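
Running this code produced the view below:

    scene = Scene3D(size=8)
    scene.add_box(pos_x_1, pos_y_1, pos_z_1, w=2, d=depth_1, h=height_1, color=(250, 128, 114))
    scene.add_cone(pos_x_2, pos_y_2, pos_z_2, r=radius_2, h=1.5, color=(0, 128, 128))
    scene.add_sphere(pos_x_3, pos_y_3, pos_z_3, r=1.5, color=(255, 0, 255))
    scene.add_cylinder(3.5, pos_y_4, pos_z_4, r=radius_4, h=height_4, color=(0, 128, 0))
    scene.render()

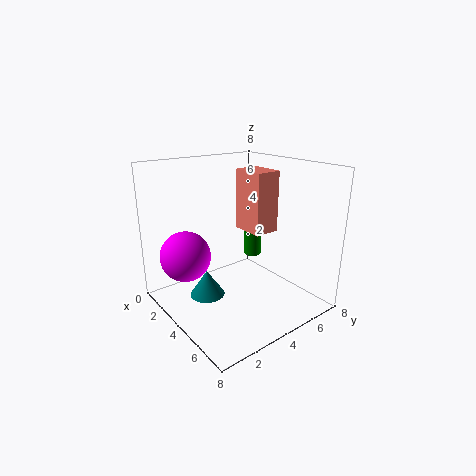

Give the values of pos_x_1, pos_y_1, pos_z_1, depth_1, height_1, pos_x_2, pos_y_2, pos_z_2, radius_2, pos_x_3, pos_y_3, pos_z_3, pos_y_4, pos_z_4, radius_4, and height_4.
pos_x_1 = 2.5, pos_y_1 = 5, pos_z_1 = 4, depth_1 = 1.5, height_1 = 3.5, pos_x_2 = 3, pos_y_2 = 2.5, pos_z_2 = 0.5, radius_2 = 1, pos_x_3 = 1.5, pos_y_3 = 2, pos_z_3 = 2.5, pos_y_4 = 5.5, pos_z_4 = 2.5, radius_4 = 0.5, height_4 = 2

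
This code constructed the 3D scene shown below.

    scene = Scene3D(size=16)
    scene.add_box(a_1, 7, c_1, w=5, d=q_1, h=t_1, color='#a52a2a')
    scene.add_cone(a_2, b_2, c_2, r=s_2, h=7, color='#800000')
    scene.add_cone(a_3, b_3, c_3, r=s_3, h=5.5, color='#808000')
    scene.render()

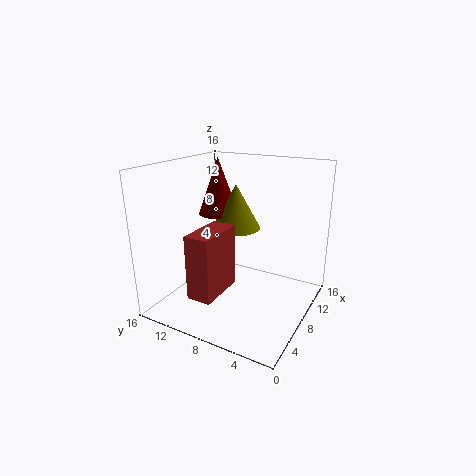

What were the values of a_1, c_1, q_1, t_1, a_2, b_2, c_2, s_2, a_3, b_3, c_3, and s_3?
a_1 = 0.5; c_1 = 4; q_1 = 2.5; t_1 = 6.5; a_2 = 12; b_2 = 13; c_2 = 9; s_2 = 2.5; a_3 = 12; b_3 = 10.5; c_3 = 7.5; s_3 = 3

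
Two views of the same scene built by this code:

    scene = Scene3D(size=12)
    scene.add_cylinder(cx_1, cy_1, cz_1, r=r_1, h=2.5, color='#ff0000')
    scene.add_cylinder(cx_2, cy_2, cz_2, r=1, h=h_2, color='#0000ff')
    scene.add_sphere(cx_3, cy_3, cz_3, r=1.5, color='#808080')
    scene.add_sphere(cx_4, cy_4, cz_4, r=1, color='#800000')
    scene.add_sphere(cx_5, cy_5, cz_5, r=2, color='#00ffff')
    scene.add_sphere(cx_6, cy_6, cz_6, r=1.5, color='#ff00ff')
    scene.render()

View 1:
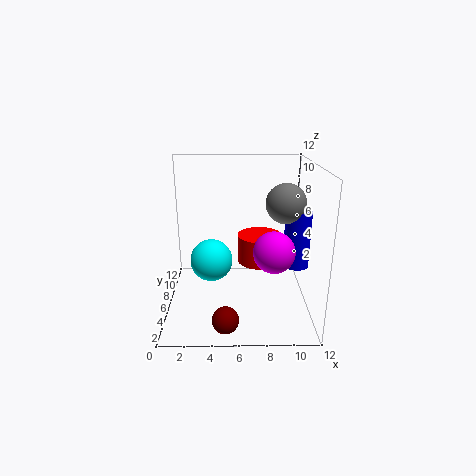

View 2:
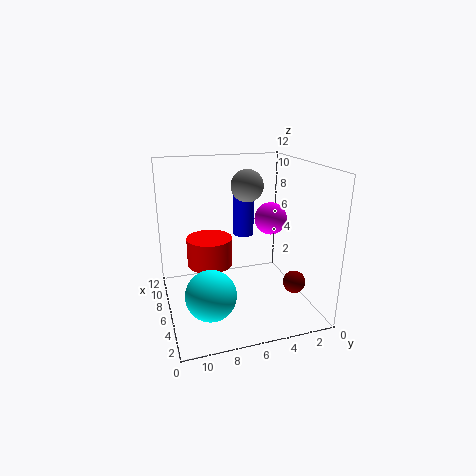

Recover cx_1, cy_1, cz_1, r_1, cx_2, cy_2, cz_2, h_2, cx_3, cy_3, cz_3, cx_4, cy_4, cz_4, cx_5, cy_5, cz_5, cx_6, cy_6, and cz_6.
cx_1 = 8
cy_1 = 8
cz_1 = 3
r_1 = 2
cx_2 = 10.5
cy_2 = 4
cz_2 = 4.5
h_2 = 4.5
cx_3 = 9.5
cy_3 = 4
cz_3 = 9.5
cx_4 = 5
cy_4 = 1
cz_4 = 1.5
cx_5 = 3.5
cy_5 = 9
cz_5 = 2.5
cx_6 = 8.5
cy_6 = 2
cz_6 = 6.5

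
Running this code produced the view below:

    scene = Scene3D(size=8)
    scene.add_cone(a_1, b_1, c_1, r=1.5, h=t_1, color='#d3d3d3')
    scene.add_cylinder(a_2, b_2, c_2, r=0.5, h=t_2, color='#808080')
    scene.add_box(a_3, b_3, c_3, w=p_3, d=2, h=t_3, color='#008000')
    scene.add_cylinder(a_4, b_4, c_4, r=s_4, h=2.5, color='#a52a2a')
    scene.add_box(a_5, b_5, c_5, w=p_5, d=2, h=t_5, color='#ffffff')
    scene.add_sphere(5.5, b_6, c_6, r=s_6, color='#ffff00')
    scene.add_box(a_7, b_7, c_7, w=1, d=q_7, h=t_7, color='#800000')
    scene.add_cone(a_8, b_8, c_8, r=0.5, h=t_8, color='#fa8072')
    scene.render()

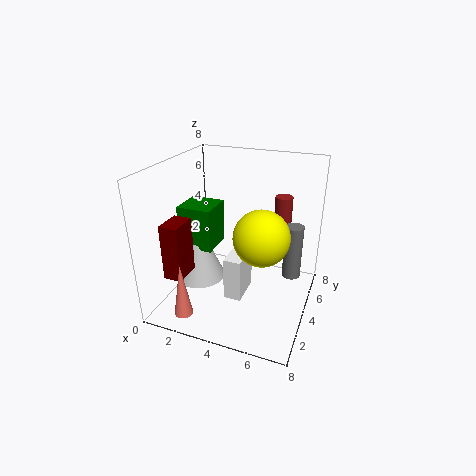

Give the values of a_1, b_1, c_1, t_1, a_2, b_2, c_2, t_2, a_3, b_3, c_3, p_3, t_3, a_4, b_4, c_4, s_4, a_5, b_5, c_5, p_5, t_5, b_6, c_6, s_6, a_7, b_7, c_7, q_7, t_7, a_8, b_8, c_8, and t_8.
a_1 = 1.5, b_1 = 4, c_1 = 1, t_1 = 3.5, a_2 = 7, b_2 = 4.5, c_2 = 2, t_2 = 3, a_3 = 0.5, b_3 = 3.5, c_3 = 3, p_3 = 2, t_3 = 2.5, a_4 = 6, b_4 = 6, c_4 = 3.5, s_4 = 0.5, a_5 = 3.5, b_5 = 3, c_5 = 0.5, p_5 = 1, t_5 = 2.5, b_6 = 3.5, c_6 = 4.5, s_6 = 1.5, a_7 = 1, b_7 = 1, c_7 = 2.5, q_7 = 1.5, t_7 = 3, a_8 = 2, b_8 = 1, c_8 = 0.5, t_8 = 3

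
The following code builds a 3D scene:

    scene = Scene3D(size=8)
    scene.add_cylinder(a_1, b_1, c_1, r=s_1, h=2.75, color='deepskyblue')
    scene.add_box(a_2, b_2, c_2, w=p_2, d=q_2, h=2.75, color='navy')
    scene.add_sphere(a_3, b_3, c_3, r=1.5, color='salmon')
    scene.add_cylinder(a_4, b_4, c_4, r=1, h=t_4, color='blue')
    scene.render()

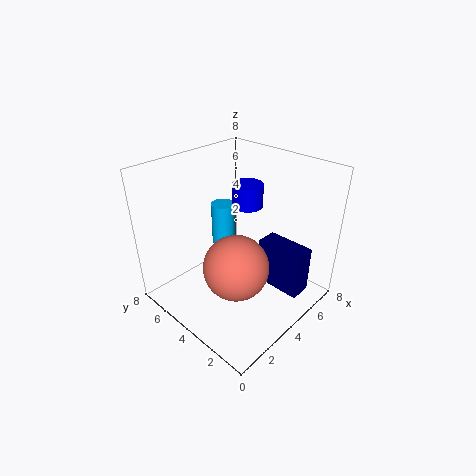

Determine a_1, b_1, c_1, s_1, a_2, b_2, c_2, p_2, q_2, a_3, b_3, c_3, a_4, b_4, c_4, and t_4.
a_1 = 5.75
b_1 = 7
c_1 = 1.75
s_1 = 0.75
a_2 = 5.25
b_2 = 0.75
c_2 = 0.75
p_2 = 1.25
q_2 = 2.75
a_3 = 1.5
b_3 = 1.75
c_3 = 4.5
a_4 = 7
b_4 = 6
c_4 = 4.25
t_4 = 1.5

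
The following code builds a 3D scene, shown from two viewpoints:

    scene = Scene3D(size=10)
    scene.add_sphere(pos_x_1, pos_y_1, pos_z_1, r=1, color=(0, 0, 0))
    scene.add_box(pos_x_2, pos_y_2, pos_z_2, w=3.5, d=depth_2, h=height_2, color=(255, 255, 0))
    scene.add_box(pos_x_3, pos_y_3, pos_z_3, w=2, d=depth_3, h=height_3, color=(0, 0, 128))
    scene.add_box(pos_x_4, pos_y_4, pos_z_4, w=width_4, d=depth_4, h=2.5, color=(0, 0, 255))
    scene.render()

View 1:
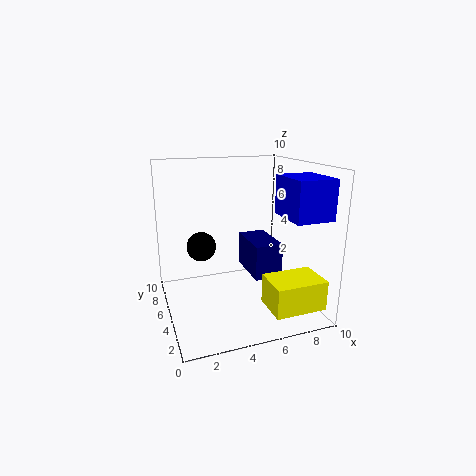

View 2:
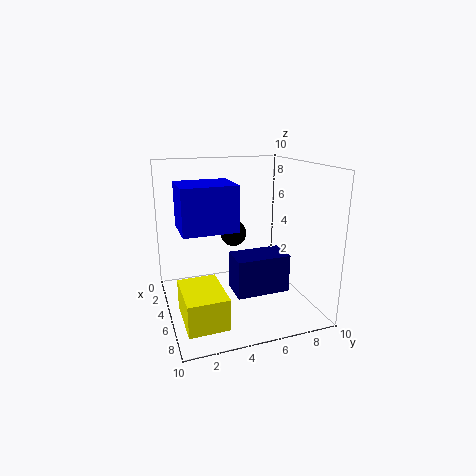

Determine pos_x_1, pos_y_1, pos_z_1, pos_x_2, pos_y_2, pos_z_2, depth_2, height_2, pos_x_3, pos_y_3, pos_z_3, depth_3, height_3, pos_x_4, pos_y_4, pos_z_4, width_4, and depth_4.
pos_x_1 = 2.5, pos_y_1 = 5.5, pos_z_1 = 4.5, pos_x_2 = 6, pos_y_2 = 0.5, pos_z_2 = 1, depth_2 = 2.5, height_2 = 2, pos_x_3 = 6, pos_y_3 = 4, pos_z_3 = 2, depth_3 = 3.5, height_3 = 2.5, pos_x_4 = 7, pos_y_4 = 0.5, pos_z_4 = 7, width_4 = 2.5, depth_4 = 3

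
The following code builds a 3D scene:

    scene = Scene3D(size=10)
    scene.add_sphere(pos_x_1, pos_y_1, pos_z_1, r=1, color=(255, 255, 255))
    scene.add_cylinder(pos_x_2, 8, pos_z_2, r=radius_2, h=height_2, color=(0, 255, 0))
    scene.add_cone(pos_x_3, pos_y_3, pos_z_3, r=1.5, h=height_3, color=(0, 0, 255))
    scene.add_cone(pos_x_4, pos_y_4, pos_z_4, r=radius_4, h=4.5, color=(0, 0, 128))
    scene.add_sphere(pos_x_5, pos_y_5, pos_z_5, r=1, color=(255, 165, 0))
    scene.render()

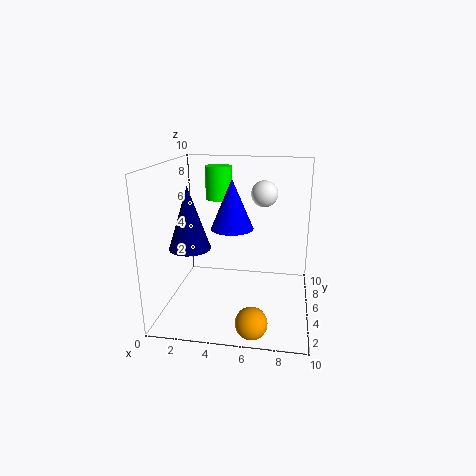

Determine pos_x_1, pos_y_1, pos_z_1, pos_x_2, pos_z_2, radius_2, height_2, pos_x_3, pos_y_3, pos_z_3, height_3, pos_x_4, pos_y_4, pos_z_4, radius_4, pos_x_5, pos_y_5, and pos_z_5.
pos_x_1 = 6.5, pos_y_1 = 8, pos_z_1 = 7.5, pos_x_2 = 3, pos_z_2 = 7, radius_2 = 1, height_2 = 2.5, pos_x_3 = 4.5, pos_y_3 = 5.5, pos_z_3 = 5.5, height_3 = 3.5, pos_x_4 = 1.5, pos_y_4 = 5, pos_z_4 = 4, radius_4 = 1.5, pos_x_5 = 6.5, pos_y_5 = 1, pos_z_5 = 1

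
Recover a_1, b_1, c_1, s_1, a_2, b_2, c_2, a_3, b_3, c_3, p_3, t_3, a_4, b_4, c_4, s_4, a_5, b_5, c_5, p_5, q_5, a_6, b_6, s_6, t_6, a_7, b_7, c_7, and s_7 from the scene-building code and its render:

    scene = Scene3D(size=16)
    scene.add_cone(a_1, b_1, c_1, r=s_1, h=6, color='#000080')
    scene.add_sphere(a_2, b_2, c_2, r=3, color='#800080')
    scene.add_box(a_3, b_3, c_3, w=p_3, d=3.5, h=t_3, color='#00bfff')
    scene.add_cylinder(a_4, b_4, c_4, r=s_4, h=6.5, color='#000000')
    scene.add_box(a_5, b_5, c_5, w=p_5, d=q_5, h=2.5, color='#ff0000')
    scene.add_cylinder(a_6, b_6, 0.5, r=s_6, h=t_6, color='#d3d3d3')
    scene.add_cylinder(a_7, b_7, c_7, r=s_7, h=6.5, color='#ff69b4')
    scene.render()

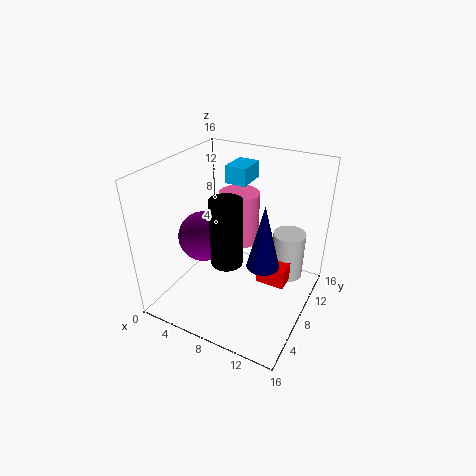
a_1 = 13, b_1 = 3.5, c_1 = 9, s_1 = 1.5, a_2 = 3, b_2 = 8.5, c_2 = 6.5, a_3 = 5, b_3 = 10.5, c_3 = 13, p_3 = 2.5, t_3 = 2, a_4 = 9.5, b_4 = 3, c_4 = 8.5, s_4 = 1.5, a_5 = 9.5, b_5 = 10, c_5 = 1, p_5 = 3.5, q_5 = 5, a_6 = 12, b_6 = 14, s_6 = 2, t_6 = 6, a_7 = 5.5, b_7 = 13, c_7 = 4.5, s_7 = 2.5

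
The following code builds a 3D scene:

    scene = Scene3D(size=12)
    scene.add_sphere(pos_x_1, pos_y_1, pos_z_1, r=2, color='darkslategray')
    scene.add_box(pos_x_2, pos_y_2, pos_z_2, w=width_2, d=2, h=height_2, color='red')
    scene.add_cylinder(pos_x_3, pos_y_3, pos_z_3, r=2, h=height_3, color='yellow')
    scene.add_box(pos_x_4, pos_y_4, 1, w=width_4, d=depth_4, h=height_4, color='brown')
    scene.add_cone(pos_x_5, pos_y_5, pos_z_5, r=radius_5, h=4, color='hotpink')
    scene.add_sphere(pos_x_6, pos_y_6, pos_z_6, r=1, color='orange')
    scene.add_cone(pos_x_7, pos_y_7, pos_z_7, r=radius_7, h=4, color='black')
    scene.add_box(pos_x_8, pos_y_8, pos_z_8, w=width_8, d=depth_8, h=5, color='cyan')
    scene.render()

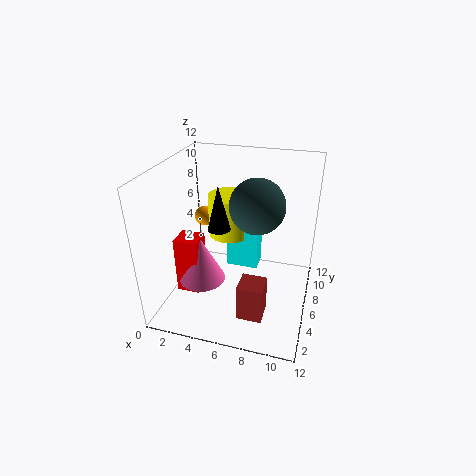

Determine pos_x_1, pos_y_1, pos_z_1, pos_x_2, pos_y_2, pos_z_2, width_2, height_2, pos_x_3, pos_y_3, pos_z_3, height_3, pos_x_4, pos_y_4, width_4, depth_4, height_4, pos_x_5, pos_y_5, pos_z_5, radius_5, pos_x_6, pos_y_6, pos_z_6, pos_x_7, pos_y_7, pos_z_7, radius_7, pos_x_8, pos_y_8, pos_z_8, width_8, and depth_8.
pos_x_1 = 8; pos_y_1 = 4; pos_z_1 = 10; pos_x_2 = 1; pos_y_2 = 4; pos_z_2 = 1; width_2 = 2; height_2 = 5; pos_x_3 = 4; pos_y_3 = 10; pos_z_3 = 4; height_3 = 4; pos_x_4 = 7; pos_y_4 = 2; width_4 = 2; depth_4 = 2; height_4 = 3; pos_x_5 = 3; pos_y_5 = 5; pos_z_5 = 2; radius_5 = 2; pos_x_6 = 1; pos_y_6 = 11; pos_z_6 = 5; pos_x_7 = 4; pos_y_7 = 7; pos_z_7 = 6; radius_7 = 1; pos_x_8 = 4; pos_y_8 = 9; pos_z_8 = 1; width_8 = 3; depth_8 = 2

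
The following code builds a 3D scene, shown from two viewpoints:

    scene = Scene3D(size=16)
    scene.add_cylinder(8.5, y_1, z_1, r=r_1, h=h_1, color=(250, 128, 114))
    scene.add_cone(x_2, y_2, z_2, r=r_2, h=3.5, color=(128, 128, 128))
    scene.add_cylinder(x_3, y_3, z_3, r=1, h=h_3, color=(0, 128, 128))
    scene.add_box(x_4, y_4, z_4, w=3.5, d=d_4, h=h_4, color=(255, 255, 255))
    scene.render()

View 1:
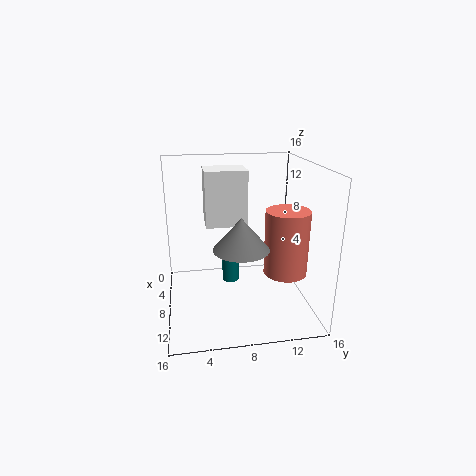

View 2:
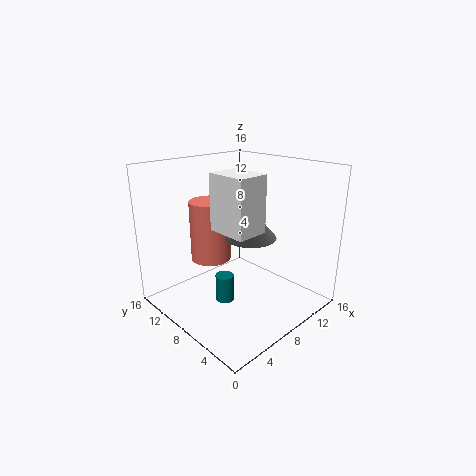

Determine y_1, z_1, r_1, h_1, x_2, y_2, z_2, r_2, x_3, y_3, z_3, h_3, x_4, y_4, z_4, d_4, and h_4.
y_1 = 13.5, z_1 = 3.5, r_1 = 2.5, h_1 = 7.5, x_2 = 10, y_2 = 8, z_2 = 7.5, r_2 = 3, x_3 = 5.5, y_3 = 7.5, z_3 = 1.5, h_3 = 3, x_4 = 5, y_4 = 4.5, z_4 = 9.5, d_4 = 4.5, h_4 = 6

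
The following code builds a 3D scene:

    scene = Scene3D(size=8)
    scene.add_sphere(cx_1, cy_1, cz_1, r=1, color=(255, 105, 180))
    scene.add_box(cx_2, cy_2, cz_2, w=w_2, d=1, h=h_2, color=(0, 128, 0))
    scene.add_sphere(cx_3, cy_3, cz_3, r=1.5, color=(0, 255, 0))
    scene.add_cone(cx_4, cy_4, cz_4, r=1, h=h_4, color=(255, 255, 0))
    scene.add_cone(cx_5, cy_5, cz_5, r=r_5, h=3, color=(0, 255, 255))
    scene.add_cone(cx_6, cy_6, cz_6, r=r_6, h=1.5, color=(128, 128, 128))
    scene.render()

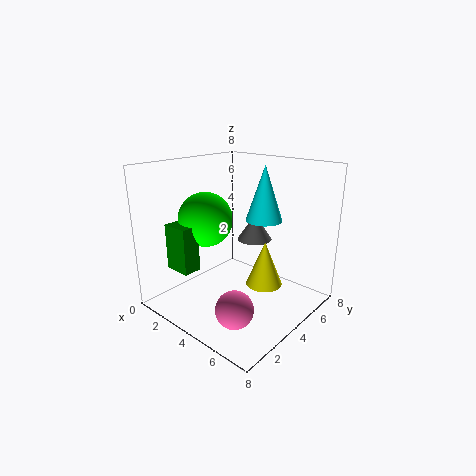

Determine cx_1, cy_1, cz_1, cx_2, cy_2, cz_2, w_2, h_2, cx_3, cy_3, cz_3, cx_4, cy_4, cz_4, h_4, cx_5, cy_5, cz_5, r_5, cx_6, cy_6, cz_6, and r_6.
cx_1 = 5.5
cy_1 = 2
cz_1 = 1
cx_2 = 1.5
cy_2 = 1
cz_2 = 2.5
w_2 = 1.5
h_2 = 2.5
cx_3 = 2.5
cy_3 = 3
cz_3 = 5
cx_4 = 5.5
cy_4 = 4.5
cz_4 = 1.5
h_4 = 2.5
cx_5 = 5
cy_5 = 5
cz_5 = 5
r_5 = 1
cx_6 = 4
cy_6 = 5.5
cz_6 = 3.5
r_6 = 1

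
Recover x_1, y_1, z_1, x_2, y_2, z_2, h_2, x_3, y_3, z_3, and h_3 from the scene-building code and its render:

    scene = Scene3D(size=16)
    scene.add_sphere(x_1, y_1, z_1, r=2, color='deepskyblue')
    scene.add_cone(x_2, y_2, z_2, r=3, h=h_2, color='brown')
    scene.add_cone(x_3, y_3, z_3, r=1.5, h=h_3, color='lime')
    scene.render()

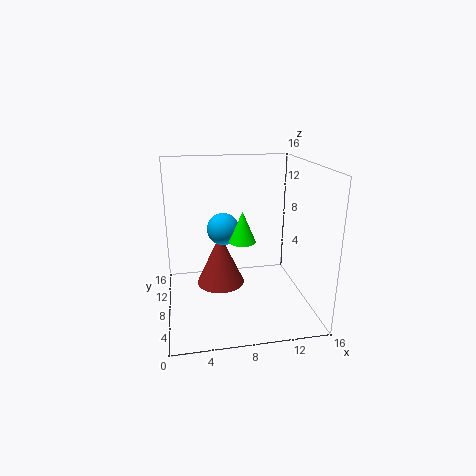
x_1 = 7; y_1 = 12.5; z_1 = 7.5; x_2 = 6.5; y_2 = 12; z_2 = 0.5; h_2 = 6.5; x_3 = 8.5; y_3 = 8; z_3 = 7.5; h_3 = 3.5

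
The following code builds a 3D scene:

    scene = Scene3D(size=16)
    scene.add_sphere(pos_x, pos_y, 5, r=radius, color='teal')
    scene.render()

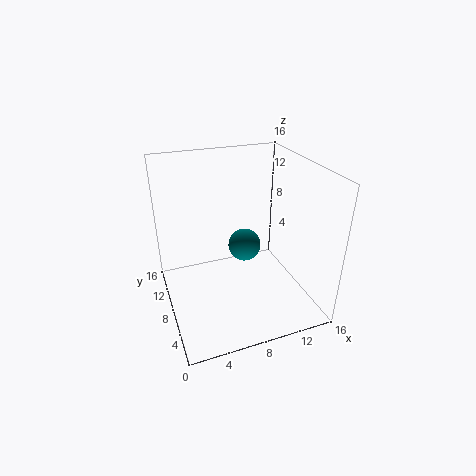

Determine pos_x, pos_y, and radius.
pos_x = 10
pos_y = 11
radius = 2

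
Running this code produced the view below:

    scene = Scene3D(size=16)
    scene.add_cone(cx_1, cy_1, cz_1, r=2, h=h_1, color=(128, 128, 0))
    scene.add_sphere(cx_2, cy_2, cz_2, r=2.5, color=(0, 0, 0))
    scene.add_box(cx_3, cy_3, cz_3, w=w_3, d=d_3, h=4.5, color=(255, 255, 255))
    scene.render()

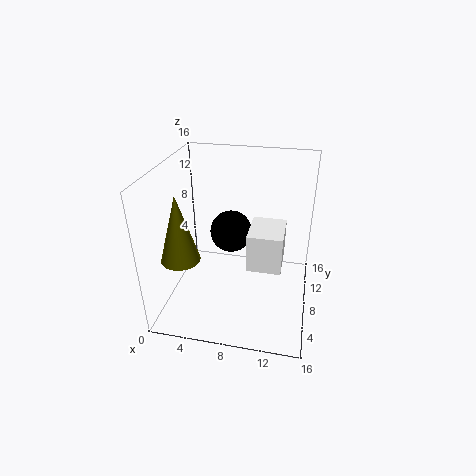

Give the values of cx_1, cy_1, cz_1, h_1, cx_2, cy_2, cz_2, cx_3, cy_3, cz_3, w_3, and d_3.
cx_1 = 3; cy_1 = 3.5; cz_1 = 7.5; h_1 = 7; cx_2 = 6.5; cy_2 = 11; cz_2 = 7; cx_3 = 9; cy_3 = 7.5; cz_3 = 4; w_3 = 4; d_3 = 5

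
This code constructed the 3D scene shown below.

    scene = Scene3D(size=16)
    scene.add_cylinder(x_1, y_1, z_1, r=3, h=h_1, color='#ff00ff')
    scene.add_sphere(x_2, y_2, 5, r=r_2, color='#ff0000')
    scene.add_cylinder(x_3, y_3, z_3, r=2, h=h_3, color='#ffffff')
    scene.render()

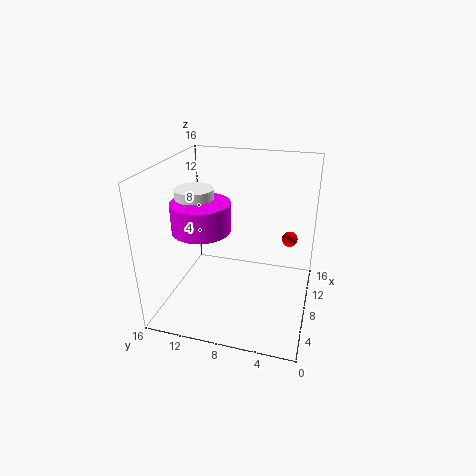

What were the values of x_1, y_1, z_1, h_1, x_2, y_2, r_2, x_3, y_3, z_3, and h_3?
x_1 = 5; y_1 = 11; z_1 = 10; h_1 = 3; x_2 = 15; y_2 = 3; r_2 = 1; x_3 = 6; y_3 = 12; z_3 = 11; h_3 = 3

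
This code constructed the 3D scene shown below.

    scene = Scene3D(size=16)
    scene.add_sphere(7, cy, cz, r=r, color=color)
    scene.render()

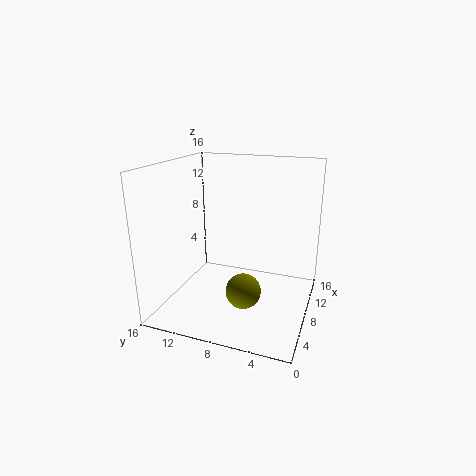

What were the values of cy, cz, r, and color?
cy = 7
cz = 2
r = 2
color = 'olive'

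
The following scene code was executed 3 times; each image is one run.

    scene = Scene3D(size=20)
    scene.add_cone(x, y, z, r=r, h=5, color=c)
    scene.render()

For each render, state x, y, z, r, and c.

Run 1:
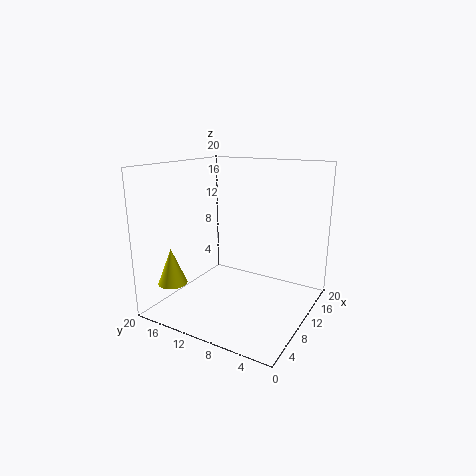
x = 4; y = 17; z = 4; r = 2; c = 'yellow'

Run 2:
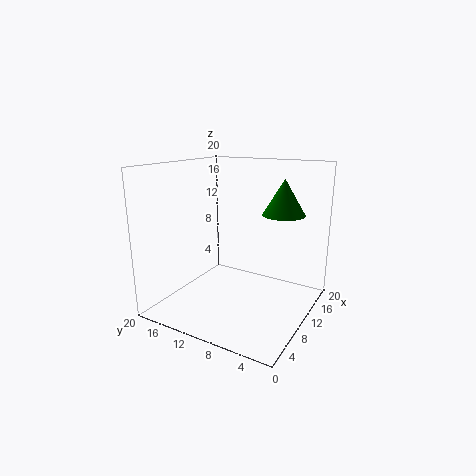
x = 14; y = 5; z = 13; r = 3; c = 'green'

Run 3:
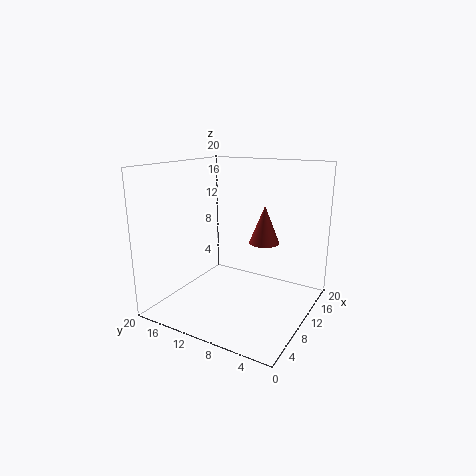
x = 10; y = 6; z = 10; r = 2; c = 'brown'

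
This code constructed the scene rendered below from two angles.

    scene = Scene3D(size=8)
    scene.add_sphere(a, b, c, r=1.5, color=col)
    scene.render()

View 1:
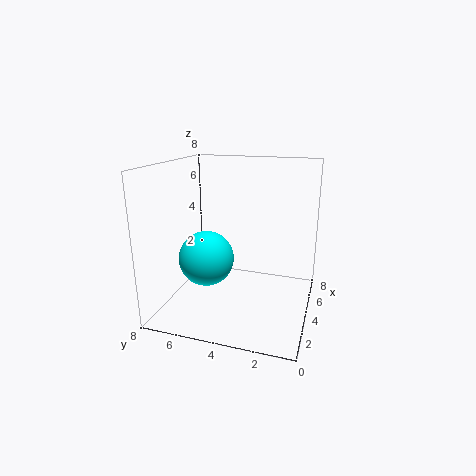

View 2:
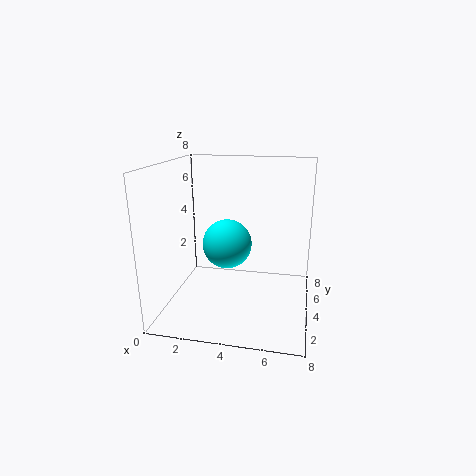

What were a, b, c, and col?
a = 3, b = 5.5, c = 3, col = 'cyan'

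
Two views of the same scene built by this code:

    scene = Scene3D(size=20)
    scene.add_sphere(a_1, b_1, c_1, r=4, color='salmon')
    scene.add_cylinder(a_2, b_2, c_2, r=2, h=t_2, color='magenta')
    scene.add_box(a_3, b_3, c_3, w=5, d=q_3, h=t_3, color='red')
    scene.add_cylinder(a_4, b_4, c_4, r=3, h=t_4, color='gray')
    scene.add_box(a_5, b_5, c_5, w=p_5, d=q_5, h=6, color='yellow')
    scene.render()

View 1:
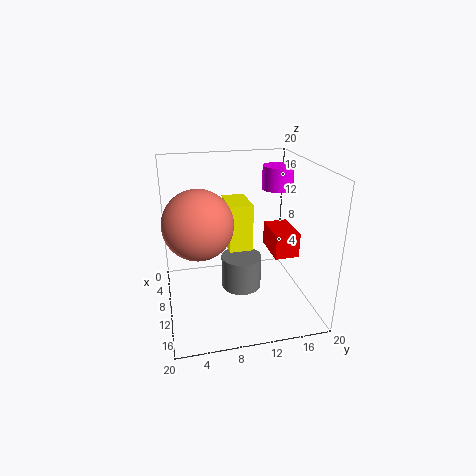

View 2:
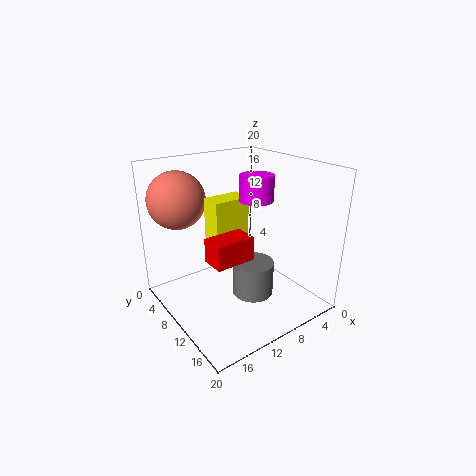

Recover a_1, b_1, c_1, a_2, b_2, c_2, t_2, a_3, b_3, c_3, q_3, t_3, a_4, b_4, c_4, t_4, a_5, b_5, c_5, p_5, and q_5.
a_1 = 16, b_1 = 4, c_1 = 15, a_2 = 11, b_2 = 15, c_2 = 17, t_2 = 3, a_3 = 12, b_3 = 13, c_3 = 10, q_3 = 3, t_3 = 3, a_4 = 8, b_4 = 11, c_4 = 1, t_4 = 5, a_5 = 9, b_5 = 8, c_5 = 10, p_5 = 5, q_5 = 3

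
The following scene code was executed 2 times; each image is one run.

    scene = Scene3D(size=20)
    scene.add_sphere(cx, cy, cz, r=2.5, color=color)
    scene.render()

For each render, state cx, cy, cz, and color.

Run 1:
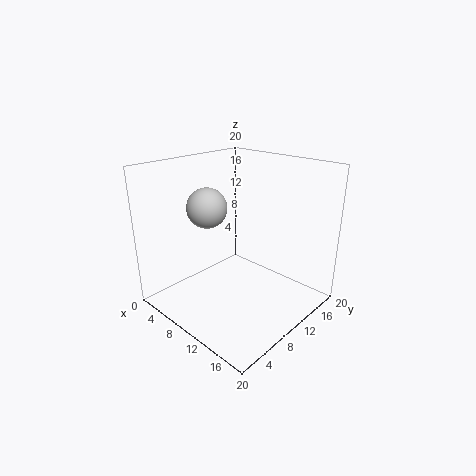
cx = 9.5
cy = 5
cz = 15.5
color = 'lightgray'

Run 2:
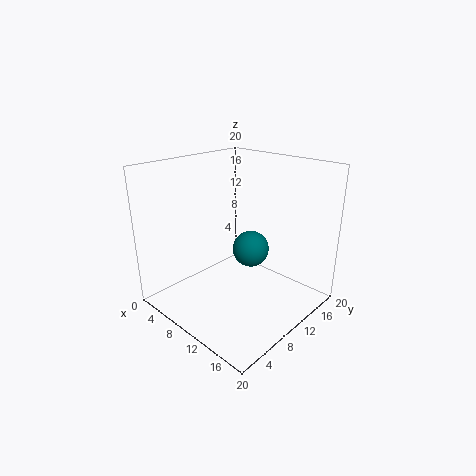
cx = 11.5
cy = 11
cz = 8.5
color = 'teal'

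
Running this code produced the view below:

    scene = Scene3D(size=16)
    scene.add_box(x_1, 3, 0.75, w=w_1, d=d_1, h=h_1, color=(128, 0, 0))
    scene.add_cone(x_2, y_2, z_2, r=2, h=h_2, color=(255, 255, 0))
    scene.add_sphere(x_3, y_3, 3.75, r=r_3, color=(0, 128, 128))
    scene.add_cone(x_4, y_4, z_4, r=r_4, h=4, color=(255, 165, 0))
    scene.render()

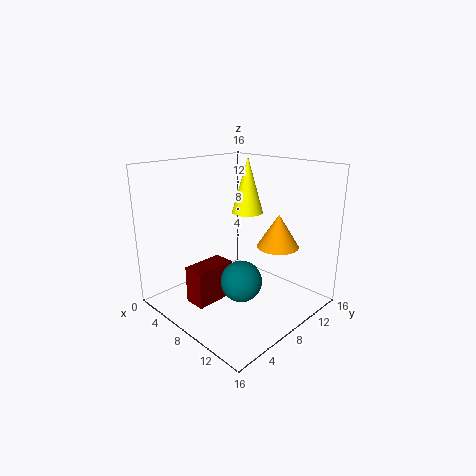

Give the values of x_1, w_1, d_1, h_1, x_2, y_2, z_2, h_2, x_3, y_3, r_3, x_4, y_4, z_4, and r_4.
x_1 = 4.75, w_1 = 2.5, d_1 = 4.75, h_1 = 4.25, x_2 = 4.25, y_2 = 13.5, z_2 = 9, h_2 = 7, x_3 = 9.75, y_3 = 6.75, r_3 = 2.25, x_4 = 9.75, y_4 = 13, z_4 = 6, r_4 = 2.5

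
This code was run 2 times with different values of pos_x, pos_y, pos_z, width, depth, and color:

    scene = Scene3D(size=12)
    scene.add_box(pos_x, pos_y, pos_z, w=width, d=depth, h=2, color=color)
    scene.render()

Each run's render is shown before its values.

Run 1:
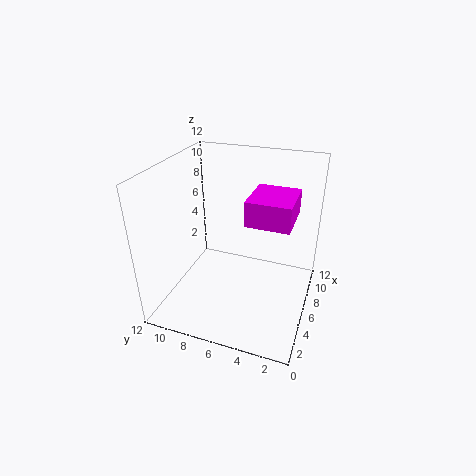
pos_x = 4.5
pos_y = 1.5
pos_z = 8
width = 4
depth = 3.5
color = 'magenta'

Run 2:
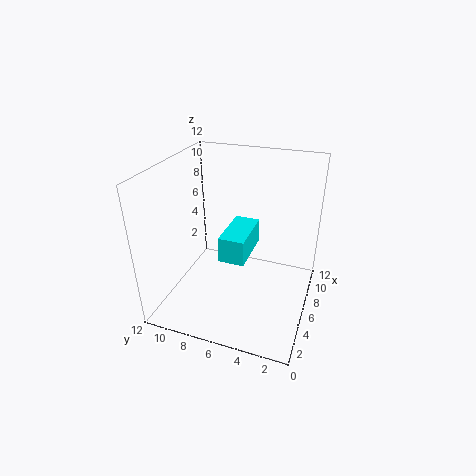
pos_x = 3
pos_y = 4.5
pos_z = 5.5
width = 4
depth = 2
color = 'cyan'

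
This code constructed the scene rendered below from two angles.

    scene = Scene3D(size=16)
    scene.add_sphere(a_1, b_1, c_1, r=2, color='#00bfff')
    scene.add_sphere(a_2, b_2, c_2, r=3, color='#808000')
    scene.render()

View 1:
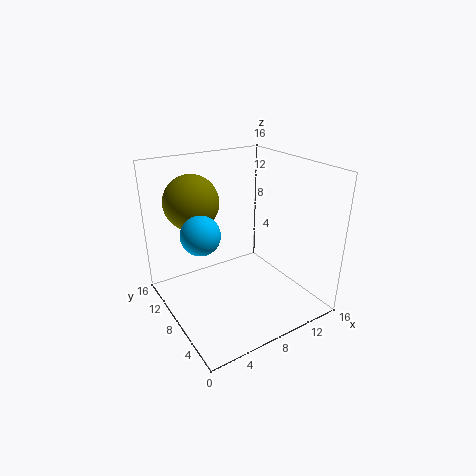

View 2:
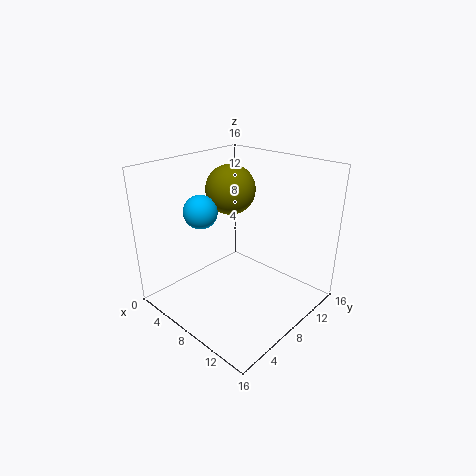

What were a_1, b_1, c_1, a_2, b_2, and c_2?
a_1 = 3, b_1 = 7, c_1 = 10, a_2 = 4, b_2 = 11, c_2 = 12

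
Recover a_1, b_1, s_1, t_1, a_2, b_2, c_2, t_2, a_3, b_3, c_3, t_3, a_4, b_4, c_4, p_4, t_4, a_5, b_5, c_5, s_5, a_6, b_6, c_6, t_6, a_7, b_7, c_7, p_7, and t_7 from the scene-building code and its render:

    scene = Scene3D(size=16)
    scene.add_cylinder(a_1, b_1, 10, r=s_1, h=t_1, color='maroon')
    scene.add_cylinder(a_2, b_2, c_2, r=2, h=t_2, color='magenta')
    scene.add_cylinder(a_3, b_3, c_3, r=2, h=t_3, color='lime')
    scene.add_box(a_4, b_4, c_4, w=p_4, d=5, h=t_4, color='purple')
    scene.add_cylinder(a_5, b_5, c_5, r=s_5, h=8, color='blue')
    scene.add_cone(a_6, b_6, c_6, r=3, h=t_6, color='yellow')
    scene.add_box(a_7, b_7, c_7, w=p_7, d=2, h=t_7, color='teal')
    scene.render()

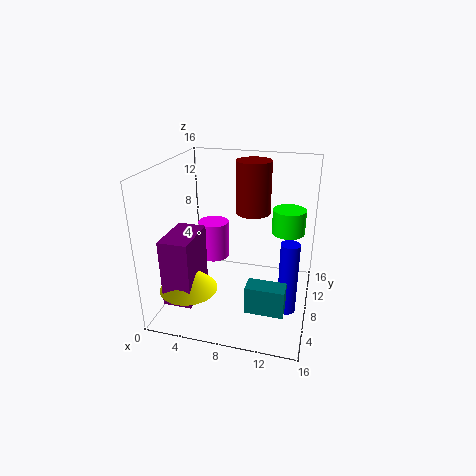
a_1 = 9; b_1 = 11; s_1 = 2; t_1 = 6; a_2 = 3; b_2 = 14; c_2 = 2; t_2 = 5; a_3 = 13; b_3 = 13; c_3 = 7; t_3 = 3; a_4 = 2; b_4 = 1; c_4 = 3; p_4 = 3; t_4 = 7; a_5 = 14; b_5 = 6; c_5 = 1; s_5 = 1; a_6 = 4; b_6 = 3; c_6 = 4; t_6 = 3; a_7 = 10; b_7 = 3; c_7 = 2; p_7 = 4; t_7 = 3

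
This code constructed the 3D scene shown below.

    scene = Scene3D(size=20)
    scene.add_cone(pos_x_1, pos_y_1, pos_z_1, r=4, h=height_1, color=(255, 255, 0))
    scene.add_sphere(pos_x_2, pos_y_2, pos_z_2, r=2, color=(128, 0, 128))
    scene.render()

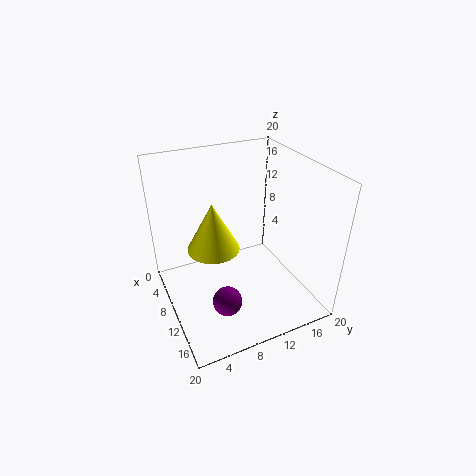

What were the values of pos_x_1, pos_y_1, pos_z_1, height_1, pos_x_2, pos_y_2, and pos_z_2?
pos_x_1 = 5.5, pos_y_1 = 8, pos_z_1 = 6, height_1 = 7.5, pos_x_2 = 14, pos_y_2 = 6.5, pos_z_2 = 3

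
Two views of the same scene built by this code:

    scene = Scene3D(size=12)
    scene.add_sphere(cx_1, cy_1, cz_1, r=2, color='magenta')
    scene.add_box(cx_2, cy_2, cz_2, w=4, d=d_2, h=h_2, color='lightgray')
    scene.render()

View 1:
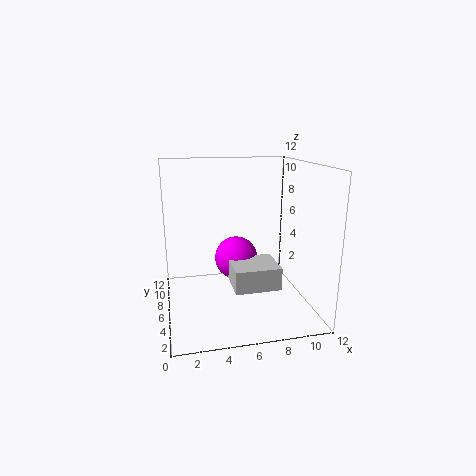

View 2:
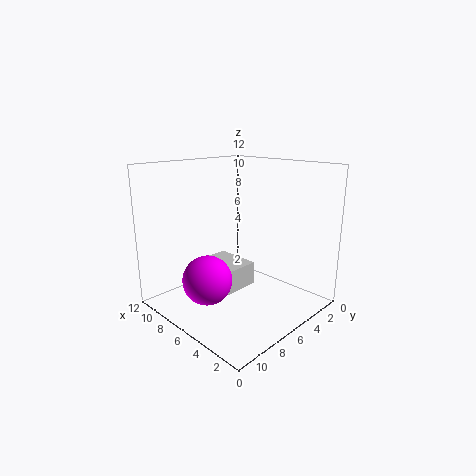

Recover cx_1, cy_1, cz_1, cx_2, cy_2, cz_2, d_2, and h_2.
cx_1 = 6.5, cy_1 = 9, cz_1 = 3, cx_2 = 5.5, cy_2 = 4.5, cz_2 = 1.5, d_2 = 3.5, h_2 = 2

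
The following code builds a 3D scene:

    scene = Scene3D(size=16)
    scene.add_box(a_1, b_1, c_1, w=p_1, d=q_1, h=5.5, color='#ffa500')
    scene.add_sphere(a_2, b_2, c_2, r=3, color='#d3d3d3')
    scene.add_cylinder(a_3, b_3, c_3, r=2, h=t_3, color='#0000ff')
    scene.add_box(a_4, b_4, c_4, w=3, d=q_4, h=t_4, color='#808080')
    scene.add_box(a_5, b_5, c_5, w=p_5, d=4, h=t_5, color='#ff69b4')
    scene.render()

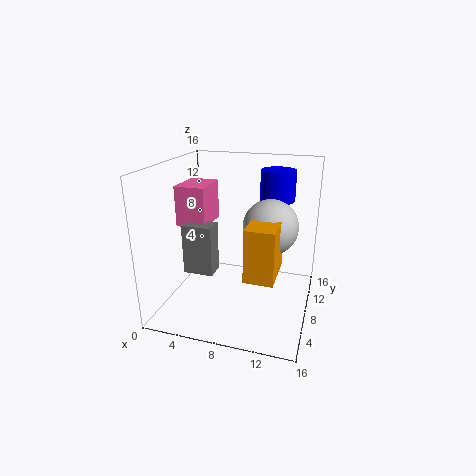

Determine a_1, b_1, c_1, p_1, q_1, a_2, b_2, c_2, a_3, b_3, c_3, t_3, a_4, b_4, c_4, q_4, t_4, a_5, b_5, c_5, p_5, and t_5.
a_1 = 10, b_1 = 3, c_1 = 5.5, p_1 = 3, q_1 = 5, a_2 = 11.5, b_2 = 8.5, c_2 = 9.5, a_3 = 11.5, b_3 = 12, c_3 = 11.5, t_3 = 3.5, a_4 = 4, b_4 = 2.5, c_4 = 6, q_4 = 2, t_4 = 5, a_5 = 3, b_5 = 3.5, c_5 = 10.5, p_5 = 3, t_5 = 4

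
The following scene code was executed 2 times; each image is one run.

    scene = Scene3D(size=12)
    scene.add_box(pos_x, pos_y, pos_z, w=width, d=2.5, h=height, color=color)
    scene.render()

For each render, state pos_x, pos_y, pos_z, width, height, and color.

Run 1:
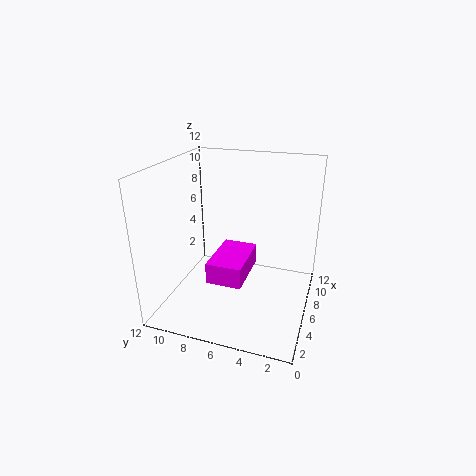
pos_x = 0.5; pos_y = 4; pos_z = 5; width = 4; height = 1.5; color = 'magenta'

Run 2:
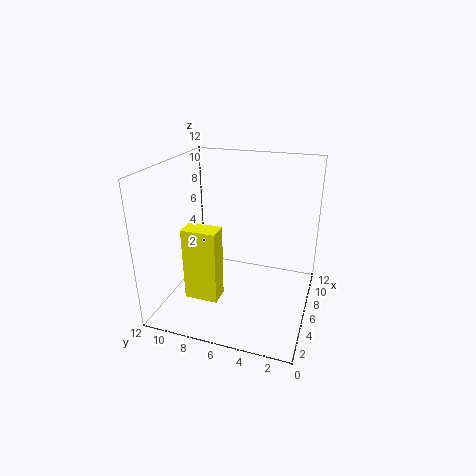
pos_x = 1; pos_y = 6; pos_z = 3; width = 1.5; height = 5.5; color = 'yellow'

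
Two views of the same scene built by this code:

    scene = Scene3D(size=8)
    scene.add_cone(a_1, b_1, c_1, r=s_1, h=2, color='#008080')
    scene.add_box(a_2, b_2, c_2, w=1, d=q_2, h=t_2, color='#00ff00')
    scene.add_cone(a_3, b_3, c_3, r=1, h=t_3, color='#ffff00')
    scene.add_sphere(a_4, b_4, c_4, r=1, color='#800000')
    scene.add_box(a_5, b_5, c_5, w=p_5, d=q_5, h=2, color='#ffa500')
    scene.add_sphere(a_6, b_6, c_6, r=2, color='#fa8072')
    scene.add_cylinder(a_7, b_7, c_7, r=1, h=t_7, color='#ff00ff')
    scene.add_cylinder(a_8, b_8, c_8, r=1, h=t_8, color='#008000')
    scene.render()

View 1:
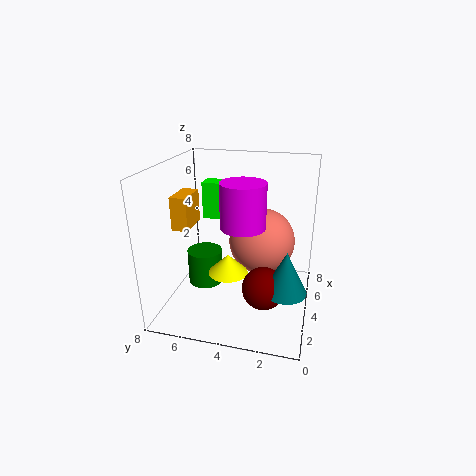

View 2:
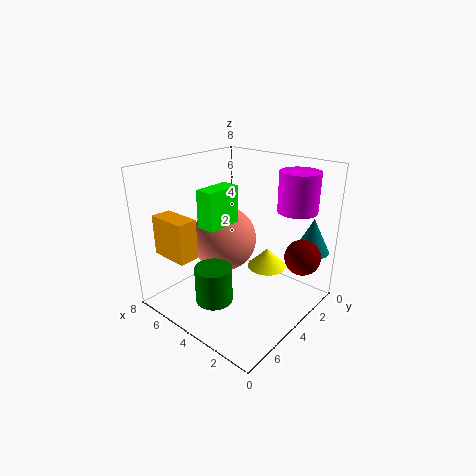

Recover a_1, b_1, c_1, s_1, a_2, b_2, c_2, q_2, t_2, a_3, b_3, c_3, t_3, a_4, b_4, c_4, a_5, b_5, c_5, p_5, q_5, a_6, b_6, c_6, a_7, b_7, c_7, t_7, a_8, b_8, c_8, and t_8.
a_1 = 1
b_1 = 1
c_1 = 3
s_1 = 1
a_2 = 4
b_2 = 4
c_2 = 5
q_2 = 2
t_2 = 2
a_3 = 2
b_3 = 4
c_3 = 3
t_3 = 1
a_4 = 1
b_4 = 2
c_4 = 3
a_5 = 4
b_5 = 7
c_5 = 4
p_5 = 2
q_5 = 1
a_6 = 6
b_6 = 3
c_6 = 3
a_7 = 1
b_7 = 3
c_7 = 6
t_7 = 2
a_8 = 4
b_8 = 6
c_8 = 1
t_8 = 2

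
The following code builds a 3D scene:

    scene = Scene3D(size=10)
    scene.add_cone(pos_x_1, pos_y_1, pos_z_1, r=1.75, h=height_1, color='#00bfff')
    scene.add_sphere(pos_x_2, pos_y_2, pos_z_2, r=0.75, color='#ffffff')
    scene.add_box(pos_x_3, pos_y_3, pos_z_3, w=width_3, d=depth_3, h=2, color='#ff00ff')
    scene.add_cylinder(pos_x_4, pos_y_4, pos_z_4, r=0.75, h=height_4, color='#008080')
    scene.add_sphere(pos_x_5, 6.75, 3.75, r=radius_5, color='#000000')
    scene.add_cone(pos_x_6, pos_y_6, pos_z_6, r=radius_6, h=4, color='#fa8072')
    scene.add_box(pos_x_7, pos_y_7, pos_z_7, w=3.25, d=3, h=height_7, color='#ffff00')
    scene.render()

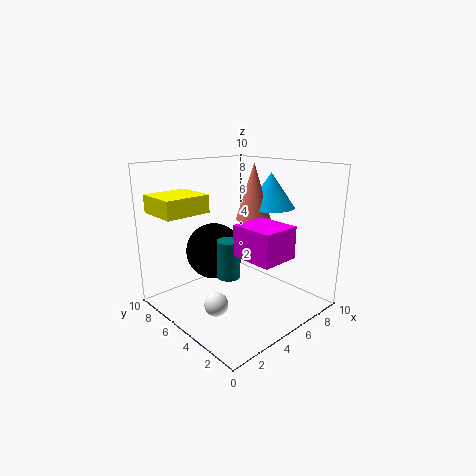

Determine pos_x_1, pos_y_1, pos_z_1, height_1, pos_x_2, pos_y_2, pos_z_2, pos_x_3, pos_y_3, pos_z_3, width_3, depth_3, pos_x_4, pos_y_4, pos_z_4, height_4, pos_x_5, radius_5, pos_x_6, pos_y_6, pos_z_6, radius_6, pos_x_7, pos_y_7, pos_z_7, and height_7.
pos_x_1 = 8; pos_y_1 = 4.75; pos_z_1 = 6.75; height_1 = 2.5; pos_x_2 = 1.75; pos_y_2 = 3.5; pos_z_2 = 1.75; pos_x_3 = 3; pos_y_3 = 0.5; pos_z_3 = 4.75; width_3 = 2.5; depth_3 = 2.75; pos_x_4 = 3.25; pos_y_4 = 4; pos_z_4 = 3; height_4 = 2.5; pos_x_5 = 4.25; radius_5 = 2; pos_x_6 = 6.75; pos_y_6 = 5.25; pos_z_6 = 6; radius_6 = 1.25; pos_x_7 = 0.5; pos_y_7 = 6.5; pos_z_7 = 6.75; height_7 = 1.25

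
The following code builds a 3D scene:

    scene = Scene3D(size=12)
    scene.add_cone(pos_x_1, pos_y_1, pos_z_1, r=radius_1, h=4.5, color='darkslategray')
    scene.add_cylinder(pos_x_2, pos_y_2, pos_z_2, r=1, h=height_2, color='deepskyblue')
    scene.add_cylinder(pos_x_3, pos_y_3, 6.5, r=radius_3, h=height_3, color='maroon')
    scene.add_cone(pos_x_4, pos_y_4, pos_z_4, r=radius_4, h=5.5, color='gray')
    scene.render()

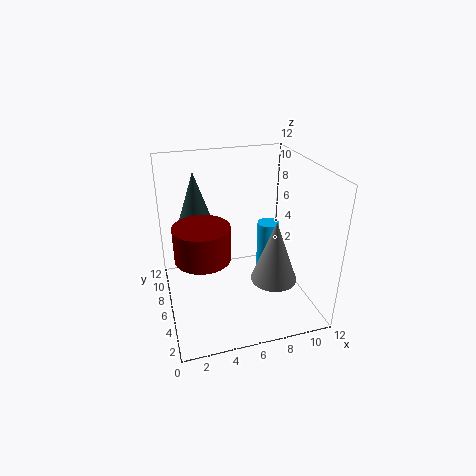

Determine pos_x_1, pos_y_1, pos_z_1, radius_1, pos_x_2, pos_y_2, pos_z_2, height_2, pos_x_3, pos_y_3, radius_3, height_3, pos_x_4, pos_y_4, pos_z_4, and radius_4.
pos_x_1 = 3
pos_y_1 = 9
pos_z_1 = 6.5
radius_1 = 1.5
pos_x_2 = 9.5
pos_y_2 = 8
pos_z_2 = 0.5
height_2 = 5.5
pos_x_3 = 2.5
pos_y_3 = 3
radius_3 = 2
height_3 = 2.5
pos_x_4 = 9
pos_y_4 = 5
pos_z_4 = 2
radius_4 = 2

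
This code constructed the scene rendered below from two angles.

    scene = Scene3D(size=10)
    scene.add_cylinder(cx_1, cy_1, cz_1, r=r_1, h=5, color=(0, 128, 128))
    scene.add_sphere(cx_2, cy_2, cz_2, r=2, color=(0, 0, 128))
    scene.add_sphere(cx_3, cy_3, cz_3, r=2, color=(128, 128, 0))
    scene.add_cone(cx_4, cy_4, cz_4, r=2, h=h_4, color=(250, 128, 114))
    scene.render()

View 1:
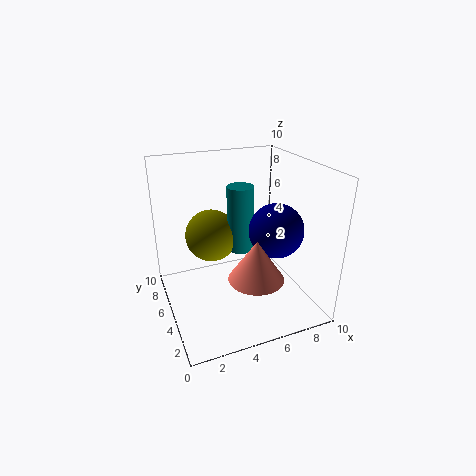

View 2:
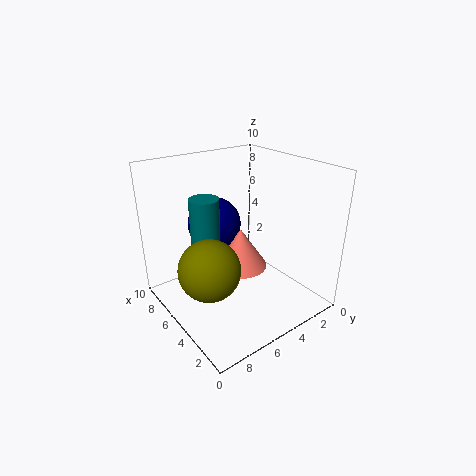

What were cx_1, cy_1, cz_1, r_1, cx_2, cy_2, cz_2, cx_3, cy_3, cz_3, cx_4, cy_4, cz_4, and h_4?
cx_1 = 6; cy_1 = 7; cz_1 = 3; r_1 = 1; cx_2 = 8; cy_2 = 5; cz_2 = 5; cx_3 = 4; cy_3 = 8; cz_3 = 4; cx_4 = 6; cy_4 = 4; cz_4 = 2; h_4 = 3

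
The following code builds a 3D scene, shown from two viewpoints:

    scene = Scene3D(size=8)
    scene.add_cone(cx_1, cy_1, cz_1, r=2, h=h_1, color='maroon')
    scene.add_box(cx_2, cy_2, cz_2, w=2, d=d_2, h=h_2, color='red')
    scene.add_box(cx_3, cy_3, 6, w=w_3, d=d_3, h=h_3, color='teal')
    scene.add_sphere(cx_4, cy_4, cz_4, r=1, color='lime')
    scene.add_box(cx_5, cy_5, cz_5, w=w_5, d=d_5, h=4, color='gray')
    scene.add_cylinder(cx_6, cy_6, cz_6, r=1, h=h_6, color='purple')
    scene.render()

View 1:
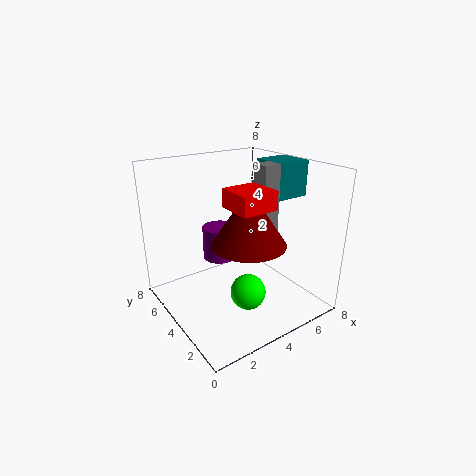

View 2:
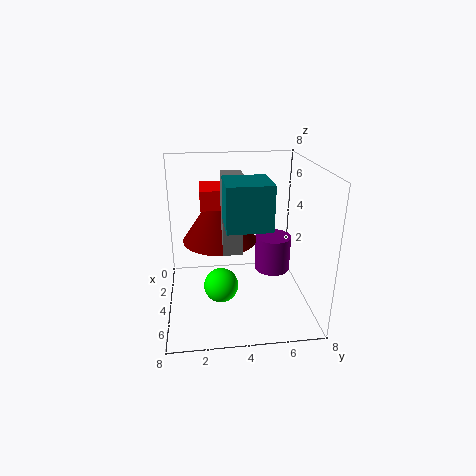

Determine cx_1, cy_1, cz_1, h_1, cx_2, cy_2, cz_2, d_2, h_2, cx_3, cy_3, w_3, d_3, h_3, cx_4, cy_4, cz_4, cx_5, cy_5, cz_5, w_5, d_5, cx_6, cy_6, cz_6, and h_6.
cx_1 = 4, cy_1 = 3, cz_1 = 4, h_1 = 3, cx_2 = 3, cy_2 = 2, cz_2 = 6, d_2 = 2, h_2 = 1, cx_3 = 6, cy_3 = 3, w_3 = 2, d_3 = 2, h_3 = 2, cx_4 = 4, cy_4 = 3, cz_4 = 1, cx_5 = 5, cy_5 = 3, cz_5 = 4, w_5 = 1, d_5 = 1, cx_6 = 4, cy_6 = 6, cz_6 = 2, h_6 = 2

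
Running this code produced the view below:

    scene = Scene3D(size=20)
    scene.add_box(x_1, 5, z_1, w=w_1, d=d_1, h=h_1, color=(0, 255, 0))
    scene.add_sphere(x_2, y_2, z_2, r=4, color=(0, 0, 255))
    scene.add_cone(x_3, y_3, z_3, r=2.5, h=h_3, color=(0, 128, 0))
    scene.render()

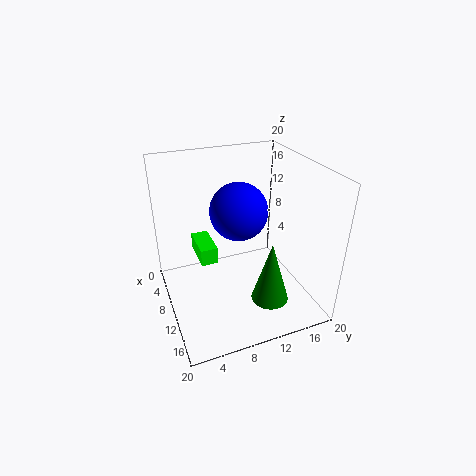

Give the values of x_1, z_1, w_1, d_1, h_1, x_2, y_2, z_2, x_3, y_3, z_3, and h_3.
x_1 = 3; z_1 = 5.5; w_1 = 5.5; d_1 = 2.5; h_1 = 2.5; x_2 = 9; y_2 = 10.5; z_2 = 13.5; x_3 = 15.5; y_3 = 12.5; z_3 = 3; h_3 = 8.5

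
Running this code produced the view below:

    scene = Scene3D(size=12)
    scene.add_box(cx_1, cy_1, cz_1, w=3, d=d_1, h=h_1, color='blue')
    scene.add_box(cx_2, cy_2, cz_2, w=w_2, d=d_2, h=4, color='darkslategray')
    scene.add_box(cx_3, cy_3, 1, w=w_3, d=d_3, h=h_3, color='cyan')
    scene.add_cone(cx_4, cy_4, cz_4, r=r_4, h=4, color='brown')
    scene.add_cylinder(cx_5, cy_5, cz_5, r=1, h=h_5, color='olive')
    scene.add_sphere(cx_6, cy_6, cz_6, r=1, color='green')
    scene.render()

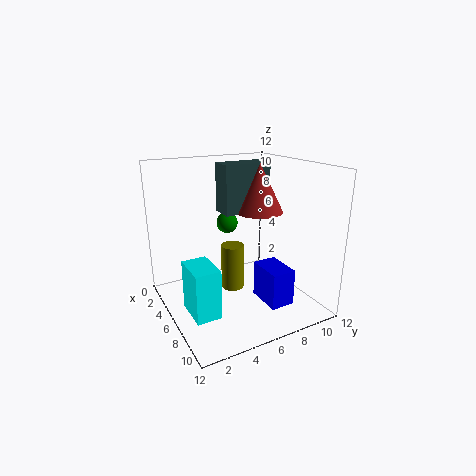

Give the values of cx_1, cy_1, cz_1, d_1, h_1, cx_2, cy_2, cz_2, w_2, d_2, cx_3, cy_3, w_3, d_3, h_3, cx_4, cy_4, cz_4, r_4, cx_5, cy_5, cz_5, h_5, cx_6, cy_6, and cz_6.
cx_1 = 7; cy_1 = 7; cz_1 = 1; d_1 = 2; h_1 = 3; cx_2 = 4; cy_2 = 5; cz_2 = 8; w_2 = 2; d_2 = 4; cx_3 = 6; cy_3 = 1; w_3 = 3; d_3 = 2; h_3 = 4; cx_4 = 6; cy_4 = 8; cz_4 = 8; r_4 = 2; cx_5 = 5; cy_5 = 6; cz_5 = 1; h_5 = 4; cx_6 = 2; cy_6 = 7; cz_6 = 6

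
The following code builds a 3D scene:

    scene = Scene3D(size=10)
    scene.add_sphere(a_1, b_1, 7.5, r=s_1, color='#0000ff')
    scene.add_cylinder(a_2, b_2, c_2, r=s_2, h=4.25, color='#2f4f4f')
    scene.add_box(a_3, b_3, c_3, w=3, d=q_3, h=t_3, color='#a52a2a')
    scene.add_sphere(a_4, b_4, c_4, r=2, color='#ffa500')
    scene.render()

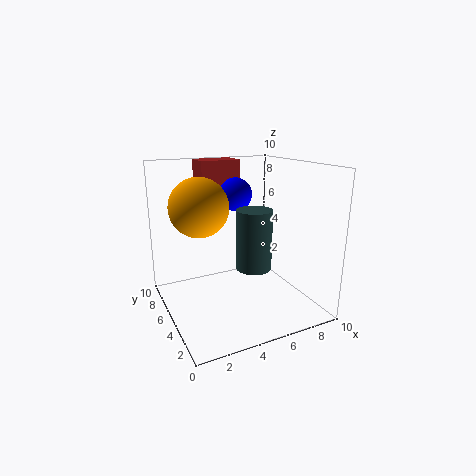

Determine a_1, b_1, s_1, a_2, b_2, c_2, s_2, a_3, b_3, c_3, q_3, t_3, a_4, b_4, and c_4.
a_1 = 6
b_1 = 7.5
s_1 = 1.25
a_2 = 6
b_2 = 4.5
c_2 = 2.75
s_2 = 1.25
a_3 = 3.5
b_3 = 7.75
c_3 = 7.5
q_3 = 2
t_3 = 2.5
a_4 = 2.5
b_4 = 5.75
c_4 = 7.25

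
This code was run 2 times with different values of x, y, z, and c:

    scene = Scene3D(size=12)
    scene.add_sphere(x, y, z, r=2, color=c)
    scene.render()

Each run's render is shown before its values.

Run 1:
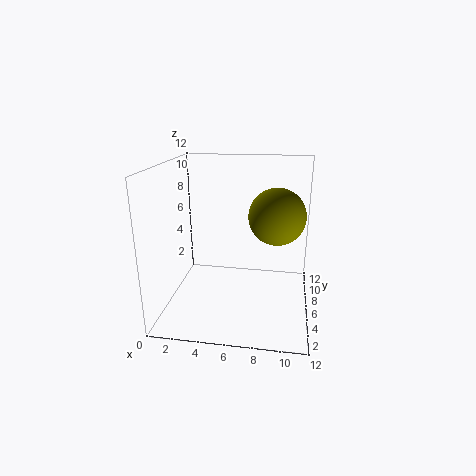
x = 9.25
y = 3
z = 9
c = 'olive'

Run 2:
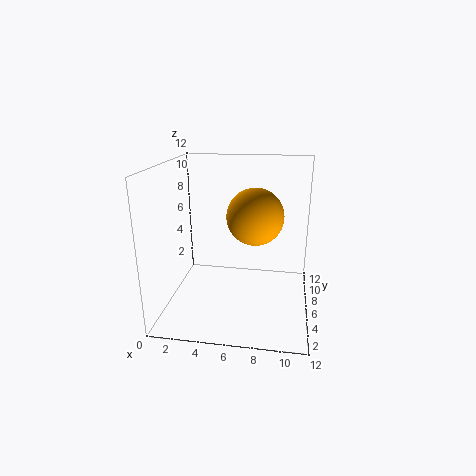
x = 7.75
y = 2.75
z = 9
c = 'orange'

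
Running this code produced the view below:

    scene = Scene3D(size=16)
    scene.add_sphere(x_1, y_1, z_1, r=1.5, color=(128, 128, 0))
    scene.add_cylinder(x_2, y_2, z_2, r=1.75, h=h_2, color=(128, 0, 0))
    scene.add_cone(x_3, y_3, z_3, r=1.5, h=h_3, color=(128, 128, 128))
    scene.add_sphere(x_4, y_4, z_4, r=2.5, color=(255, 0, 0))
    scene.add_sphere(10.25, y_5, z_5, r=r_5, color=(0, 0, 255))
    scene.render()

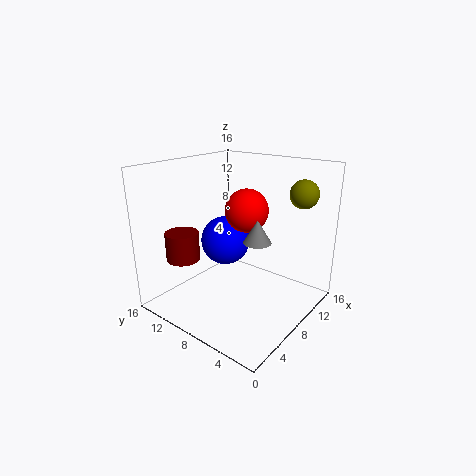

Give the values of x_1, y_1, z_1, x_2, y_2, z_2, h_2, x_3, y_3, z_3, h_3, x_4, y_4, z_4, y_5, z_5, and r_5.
x_1 = 11.25, y_1 = 2, z_1 = 13.25, x_2 = 2.75, y_2 = 11.25, z_2 = 6.5, h_2 = 3, x_3 = 7.75, y_3 = 5.25, z_3 = 8.25, h_3 = 2.5, x_4 = 10.25, y_4 = 8.5, z_4 = 10.5, y_5 = 11.75, z_5 = 6, r_5 = 3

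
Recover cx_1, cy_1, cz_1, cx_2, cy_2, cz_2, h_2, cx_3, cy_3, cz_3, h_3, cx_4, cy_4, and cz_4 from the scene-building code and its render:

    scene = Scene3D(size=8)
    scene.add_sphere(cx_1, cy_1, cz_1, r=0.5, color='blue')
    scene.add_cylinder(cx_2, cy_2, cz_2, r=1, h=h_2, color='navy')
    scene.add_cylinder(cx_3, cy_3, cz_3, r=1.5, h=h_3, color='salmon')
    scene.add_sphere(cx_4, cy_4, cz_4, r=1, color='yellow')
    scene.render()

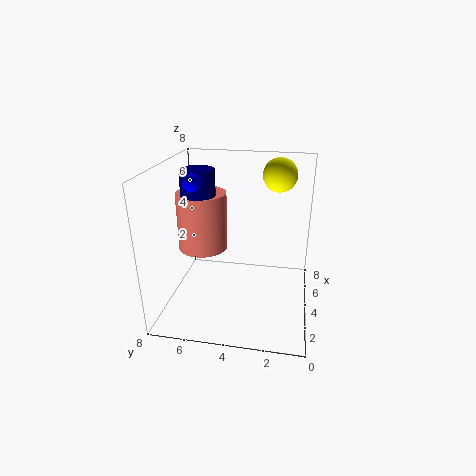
cx_1 = 4
cy_1 = 6.5
cz_1 = 7
cx_2 = 5
cy_2 = 6.5
cz_2 = 6
h_2 = 1.5
cx_3 = 5.5
cy_3 = 6.5
cz_3 = 2.5
h_3 = 3.5
cx_4 = 6.5
cy_4 = 2
cz_4 = 7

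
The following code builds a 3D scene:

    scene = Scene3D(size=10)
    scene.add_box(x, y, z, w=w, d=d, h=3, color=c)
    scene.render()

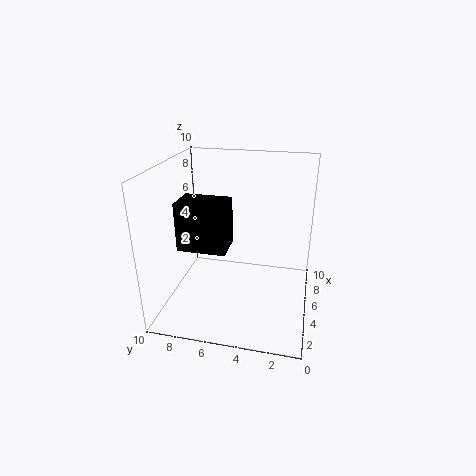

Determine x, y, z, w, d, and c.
x = 1.5; y = 5; z = 5.5; w = 2; d = 3; c = 'black'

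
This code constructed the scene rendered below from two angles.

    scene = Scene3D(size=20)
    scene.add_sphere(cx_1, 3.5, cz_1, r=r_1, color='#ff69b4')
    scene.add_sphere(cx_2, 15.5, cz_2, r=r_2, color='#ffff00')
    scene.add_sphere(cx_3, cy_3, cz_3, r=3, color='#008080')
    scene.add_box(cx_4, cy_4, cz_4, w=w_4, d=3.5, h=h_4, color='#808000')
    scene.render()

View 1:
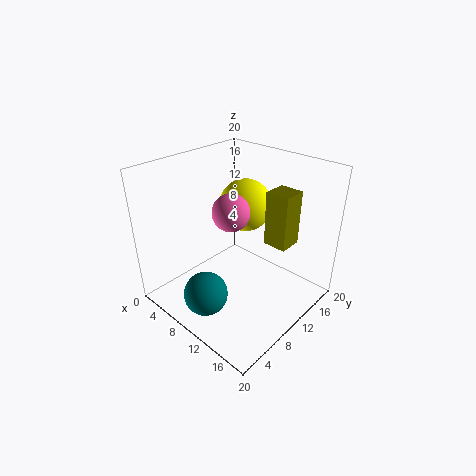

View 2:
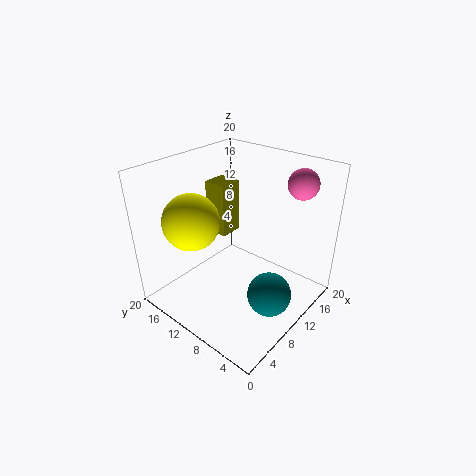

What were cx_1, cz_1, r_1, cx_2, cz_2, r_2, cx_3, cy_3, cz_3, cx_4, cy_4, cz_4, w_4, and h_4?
cx_1 = 15, cz_1 = 18, r_1 = 2, cx_2 = 6.5, cz_2 = 12, r_2 = 4, cx_3 = 9.5, cy_3 = 4, cz_3 = 3.5, cx_4 = 11.5, cy_4 = 14, cz_4 = 8, w_4 = 3.5, h_4 = 8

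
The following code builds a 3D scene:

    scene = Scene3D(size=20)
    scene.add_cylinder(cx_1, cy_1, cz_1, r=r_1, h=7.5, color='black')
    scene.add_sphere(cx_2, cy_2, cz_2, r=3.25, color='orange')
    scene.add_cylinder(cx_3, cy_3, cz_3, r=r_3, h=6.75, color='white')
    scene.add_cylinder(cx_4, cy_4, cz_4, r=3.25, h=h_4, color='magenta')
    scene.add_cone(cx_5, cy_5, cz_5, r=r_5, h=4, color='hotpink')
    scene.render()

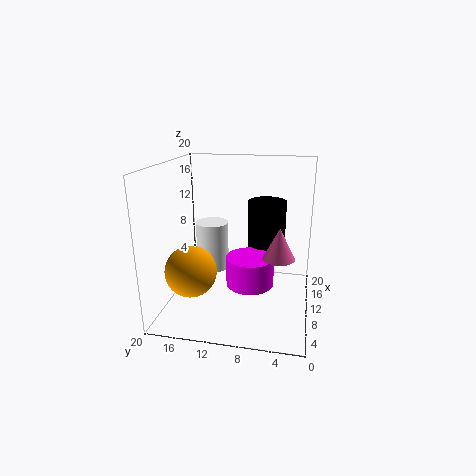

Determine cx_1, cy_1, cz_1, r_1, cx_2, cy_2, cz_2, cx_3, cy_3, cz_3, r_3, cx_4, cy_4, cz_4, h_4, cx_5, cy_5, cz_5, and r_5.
cx_1 = 13.75
cy_1 = 6.5
cz_1 = 7
r_1 = 2.75
cx_2 = 3.75
cy_2 = 14.75
cz_2 = 7.5
cx_3 = 10.25
cy_3 = 13.75
cz_3 = 5.25
r_3 = 2.25
cx_4 = 8.5
cy_4 = 8
cz_4 = 4
h_4 = 4
cx_5 = 6
cy_5 = 4
cz_5 = 9.25
r_5 = 2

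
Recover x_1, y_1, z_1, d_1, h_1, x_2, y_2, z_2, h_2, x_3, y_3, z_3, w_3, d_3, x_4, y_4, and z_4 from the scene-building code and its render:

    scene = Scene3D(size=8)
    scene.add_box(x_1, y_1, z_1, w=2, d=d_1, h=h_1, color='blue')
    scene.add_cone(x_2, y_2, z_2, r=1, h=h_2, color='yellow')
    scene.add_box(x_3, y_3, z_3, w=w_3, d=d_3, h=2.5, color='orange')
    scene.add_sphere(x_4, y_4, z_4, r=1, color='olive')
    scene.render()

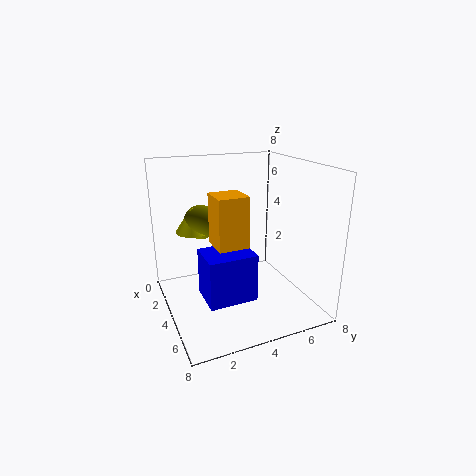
x_1 = 4.5
y_1 = 1.5
z_1 = 1.5
d_1 = 2.5
h_1 = 2.5
x_2 = 2
y_2 = 2
z_2 = 4
h_2 = 1.5
x_3 = 5
y_3 = 2
z_3 = 4.5
w_3 = 1.5
d_3 = 1.5
x_4 = 2
y_4 = 2.5
z_4 = 4.5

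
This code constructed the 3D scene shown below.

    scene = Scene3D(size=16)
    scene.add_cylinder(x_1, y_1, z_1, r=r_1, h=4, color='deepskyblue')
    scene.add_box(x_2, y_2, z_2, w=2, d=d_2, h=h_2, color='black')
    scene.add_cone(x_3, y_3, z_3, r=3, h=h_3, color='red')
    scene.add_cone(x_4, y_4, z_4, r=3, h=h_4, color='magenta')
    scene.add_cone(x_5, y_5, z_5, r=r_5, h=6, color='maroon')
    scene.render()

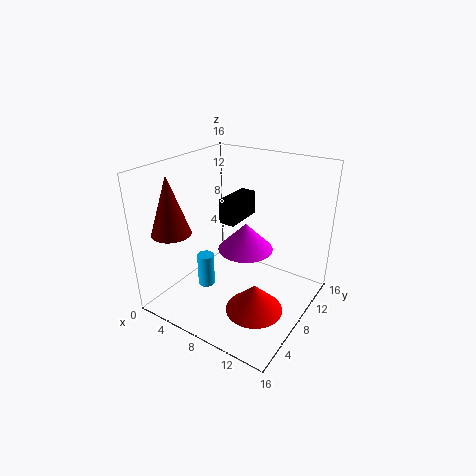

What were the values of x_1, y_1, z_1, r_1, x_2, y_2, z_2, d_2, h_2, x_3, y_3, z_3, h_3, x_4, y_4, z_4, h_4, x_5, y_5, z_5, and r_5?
x_1 = 4, y_1 = 7, z_1 = 1, r_1 = 1, x_2 = 4, y_2 = 10, z_2 = 8, d_2 = 5, h_2 = 3, x_3 = 12, y_3 = 5, z_3 = 2, h_3 = 3, x_4 = 9, y_4 = 8, z_4 = 7, h_4 = 3, x_5 = 4, y_5 = 2, z_5 = 10, r_5 = 2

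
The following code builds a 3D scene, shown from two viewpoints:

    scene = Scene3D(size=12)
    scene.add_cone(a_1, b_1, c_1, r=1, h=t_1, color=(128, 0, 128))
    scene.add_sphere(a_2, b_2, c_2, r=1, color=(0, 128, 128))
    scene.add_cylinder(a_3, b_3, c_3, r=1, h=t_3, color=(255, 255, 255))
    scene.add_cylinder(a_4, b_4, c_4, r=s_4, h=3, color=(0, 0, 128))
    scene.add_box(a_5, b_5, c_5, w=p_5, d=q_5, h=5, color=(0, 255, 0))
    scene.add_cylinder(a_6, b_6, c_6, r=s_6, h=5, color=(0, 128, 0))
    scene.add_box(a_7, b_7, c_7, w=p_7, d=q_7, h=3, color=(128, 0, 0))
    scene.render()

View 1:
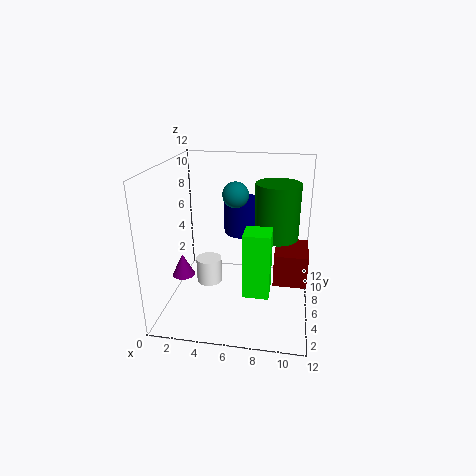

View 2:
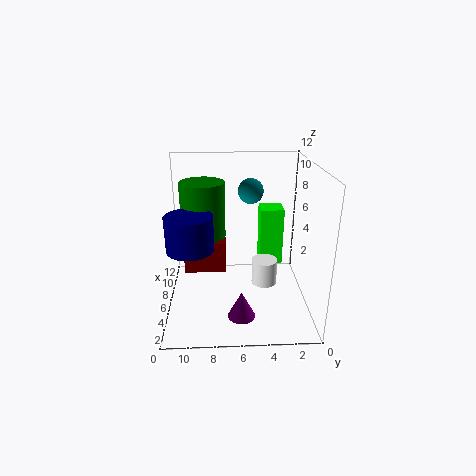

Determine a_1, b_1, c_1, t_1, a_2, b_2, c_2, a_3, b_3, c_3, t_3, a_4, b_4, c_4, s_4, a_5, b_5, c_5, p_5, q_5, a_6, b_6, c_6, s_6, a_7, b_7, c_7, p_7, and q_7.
a_1 = 1, b_1 = 6, c_1 = 2, t_1 = 2, a_2 = 6, b_2 = 5, c_2 = 10, a_3 = 4, b_3 = 4, c_3 = 3, t_3 = 2, a_4 = 6, b_4 = 10, c_4 = 5, s_4 = 2, a_5 = 7, b_5 = 2, c_5 = 3, p_5 = 2, q_5 = 2, a_6 = 9, b_6 = 9, c_6 = 5, s_6 = 2, a_7 = 9, b_7 = 7, c_7 = 1, p_7 = 3, q_7 = 4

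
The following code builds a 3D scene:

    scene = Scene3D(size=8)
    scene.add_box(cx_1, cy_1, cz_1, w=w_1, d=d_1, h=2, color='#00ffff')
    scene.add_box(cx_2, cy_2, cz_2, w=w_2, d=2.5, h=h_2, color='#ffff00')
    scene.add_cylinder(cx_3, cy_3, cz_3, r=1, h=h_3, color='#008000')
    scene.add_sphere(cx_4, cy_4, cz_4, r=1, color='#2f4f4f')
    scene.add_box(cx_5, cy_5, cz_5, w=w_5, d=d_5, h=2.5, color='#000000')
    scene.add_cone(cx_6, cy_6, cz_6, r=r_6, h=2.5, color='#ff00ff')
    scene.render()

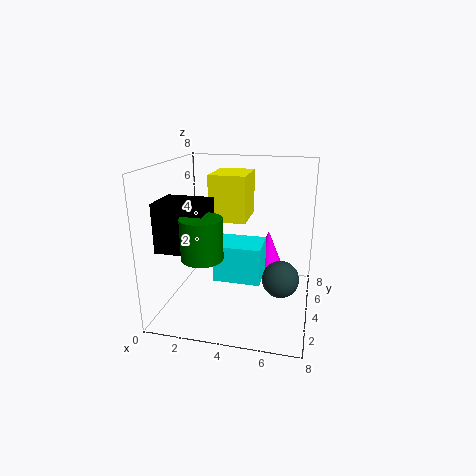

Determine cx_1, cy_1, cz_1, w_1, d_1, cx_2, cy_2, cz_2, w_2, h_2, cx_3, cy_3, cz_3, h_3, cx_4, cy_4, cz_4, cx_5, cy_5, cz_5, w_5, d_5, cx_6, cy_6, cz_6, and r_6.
cx_1 = 3, cy_1 = 2.5, cz_1 = 2, w_1 = 2.5, d_1 = 2, cx_2 = 2.5, cy_2 = 3.5, cz_2 = 5, w_2 = 2, h_2 = 2.5, cx_3 = 3, cy_3 = 1, cz_3 = 4, h_3 = 2, cx_4 = 6.5, cy_4 = 3.5, cz_4 = 2, cx_5 = 0.5, cy_5 = 1, cz_5 = 4, w_5 = 2.5, d_5 = 2, cx_6 = 5.5, cy_6 = 5.5, cz_6 = 1.5, r_6 = 1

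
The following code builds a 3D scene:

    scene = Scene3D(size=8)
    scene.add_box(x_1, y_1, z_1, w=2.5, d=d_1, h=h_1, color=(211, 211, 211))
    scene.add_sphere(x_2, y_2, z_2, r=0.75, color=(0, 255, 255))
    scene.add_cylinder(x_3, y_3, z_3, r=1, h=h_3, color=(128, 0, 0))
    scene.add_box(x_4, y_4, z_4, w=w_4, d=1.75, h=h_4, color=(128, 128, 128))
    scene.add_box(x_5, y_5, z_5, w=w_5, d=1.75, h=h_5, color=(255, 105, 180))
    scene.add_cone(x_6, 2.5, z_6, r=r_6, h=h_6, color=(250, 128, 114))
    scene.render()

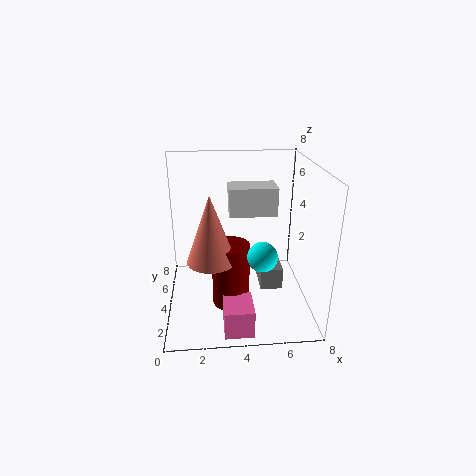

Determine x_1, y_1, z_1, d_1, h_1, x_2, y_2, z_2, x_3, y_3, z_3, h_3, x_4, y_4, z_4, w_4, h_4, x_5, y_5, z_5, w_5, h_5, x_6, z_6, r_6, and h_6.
x_1 = 3.5, y_1 = 3.25, z_1 = 5.5, d_1 = 1.5, h_1 = 1.5, x_2 = 5, y_2 = 1.75, z_2 = 4, x_3 = 3.5, y_3 = 2.75, z_3 = 0.75, h_3 = 3.5, x_4 = 5.25, y_4 = 3.25, z_4 = 1, w_4 = 1.25, h_4 = 1.25, x_5 = 3, y_5 = 0.25, z_5 = 0.25, w_5 = 1.5, h_5 = 1.5, x_6 = 2.5, z_6 = 3.5, r_6 = 1.25, h_6 = 3.5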